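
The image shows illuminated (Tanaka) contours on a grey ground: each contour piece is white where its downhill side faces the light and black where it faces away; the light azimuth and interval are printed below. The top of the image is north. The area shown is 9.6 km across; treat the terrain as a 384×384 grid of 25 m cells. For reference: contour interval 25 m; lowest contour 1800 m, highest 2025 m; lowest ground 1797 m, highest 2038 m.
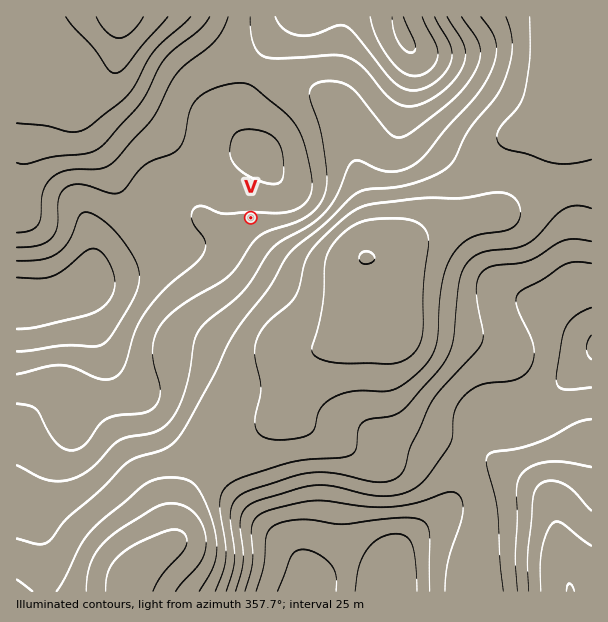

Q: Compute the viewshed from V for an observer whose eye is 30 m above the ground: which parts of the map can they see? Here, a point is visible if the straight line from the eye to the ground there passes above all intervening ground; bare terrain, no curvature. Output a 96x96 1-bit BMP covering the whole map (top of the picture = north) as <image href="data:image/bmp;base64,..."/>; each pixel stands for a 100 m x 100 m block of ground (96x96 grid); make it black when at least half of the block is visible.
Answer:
<image width="96" height="96" href="data:image/bmp;base64,Qk2+BAAAAAAAAD4AAAAoAAAAYAAAAGAAAAABAAEAAAAAAIAEAAATCwAAEwsAAAIAAAAAAAAA////AAAAAAD4AAAAAAAAAAAAAAD4AAAAAAAAAAAAAAD8AAAAAAAAAAAAAAD8AAAAAAAAAAAAAAD4AAAAAAAAAAAAAAD4AfAAAAAAAAAAAAD4A/wAAAAAAAAAAADwD/4AAAAAAAAAAADwD/+AAAAAAAAAAADwH//8AAAAAAAAAAD4P//8AAAAAAAAAAD4f//8AAAAAAAAAAD////8AAAAAAAAAAD////8AAAAAAAAAAD////4AAAAAAAAAAD////4AAAAAAAAAAD////wAAAAAAAAAAD////wAAAAAAAAAAD////wAAAAAAAAAAD////gAAAAAAAAAAD////gAAAAAAAAAAD////gAAAAAAAAAAD/x//AAAAAAAAAAAD/g/8AAAAAAAAAAAD/gfgAAAAAAAAAAAD/gAAAAAAAAAAAAAD/gAAAAAAAAAAAAAD/wAAAAAAAAAAAAAD/wAAAAAAAAAAAAAD/8AAAAAAAAAAAAAD/8AAAAAAAAAAAAAD/+AAAAAAAAAAAAAD/+AAAAAAAAAAAAAD/+AAAAAAAAAAAAAD/+AAAAAAAAAAAAAD/+AAAAAAAAAAAAAD/+AAAAAAAAAAAAAD/+AAAAAAAAAAAAAD/+AAAAAAAAAAAAAD/+AAAAAAAAAAAAAD/+AAAAAAAAAAAAAD/+AAAIAAAAAAAAAD/+AAAfAAAAAAAAAD/+AAB/+AAAAAAAAD/+AD///gAAAAAAAD/8AH///wAAAAAAAD/wAP///4AAAAAAAD/gAP///wAAAAAAAD/AAP///wAAAAAAAD/AAH///wAAAAAAAD/AAH///wAAAAAAAD/AAH///wAAAAAAAA/AAH///wAAAAAAAA/gAH////gAAAAAAA/gAP////wAAAAAAA/wAP////4AAAAAAA/wAf////8AAAAAAB/wA/////+AAAAAAB/4A/////+AAAAAAD/4B//////AAAAAAD/4B//////gAAAAAD/4D//////gAAAAAD/4H//////gAAAAAD/4H//////wAAAAAD/4P//////wAAAAAD/4f//////gAAAAAD/4///////gAAAAAD/////////gAAAAAD/////////gAAAAAD/////////gAAAAAD/////////AAAAAAB/////////AAAAAAA/////////AAAAAAA/////////AAAAAAAf///////+AAAAAAAB///////+AAAAAAAA///////+AAADgACAP//////+AAADwACAH//////8AAADwACAD//////8AAAD8ACAB//////8AAAB/4AAA//////4AAAA/4AAA//////wAAAA/wAAAf/////gAAAAfwAAAf////+AAAAAfwAAAP////wAAAAAfwAAAP////AAAAAAfwAAAP///8AAAAAAf4AAAP///4AAAAAAP4AAAP///wAAAAAAP4AAAP///wAAAAAAP4AAAP///wAAAAAAf4AAAP///wAAAAAAf4AAAP///wAAAAAA/4AAAH///wAAAAAB/4AAAD///wAAAAAD/4A="/>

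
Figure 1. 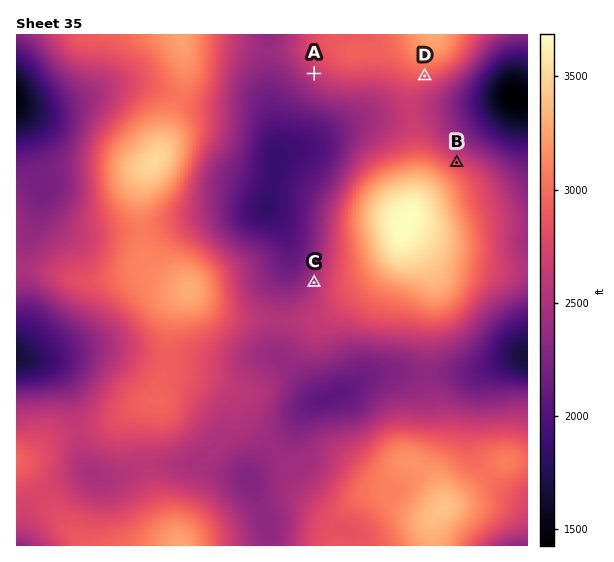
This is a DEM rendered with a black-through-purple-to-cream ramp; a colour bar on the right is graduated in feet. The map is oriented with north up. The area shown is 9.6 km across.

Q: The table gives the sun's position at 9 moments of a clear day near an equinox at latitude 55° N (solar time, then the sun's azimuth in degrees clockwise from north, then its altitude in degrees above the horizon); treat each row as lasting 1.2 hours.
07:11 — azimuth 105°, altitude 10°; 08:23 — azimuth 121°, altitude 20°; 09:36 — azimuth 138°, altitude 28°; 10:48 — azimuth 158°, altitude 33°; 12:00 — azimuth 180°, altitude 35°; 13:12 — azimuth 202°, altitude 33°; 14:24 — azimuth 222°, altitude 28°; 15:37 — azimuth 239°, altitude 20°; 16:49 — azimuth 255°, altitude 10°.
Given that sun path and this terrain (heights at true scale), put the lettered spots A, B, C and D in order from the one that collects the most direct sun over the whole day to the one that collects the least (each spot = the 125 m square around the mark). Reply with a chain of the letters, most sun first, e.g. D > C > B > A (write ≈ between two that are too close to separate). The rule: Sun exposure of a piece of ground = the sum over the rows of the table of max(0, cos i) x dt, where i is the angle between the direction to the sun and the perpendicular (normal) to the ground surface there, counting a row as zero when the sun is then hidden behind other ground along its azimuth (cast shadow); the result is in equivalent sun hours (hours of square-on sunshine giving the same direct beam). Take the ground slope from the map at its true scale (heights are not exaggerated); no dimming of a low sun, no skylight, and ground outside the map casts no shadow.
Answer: D > A > C > B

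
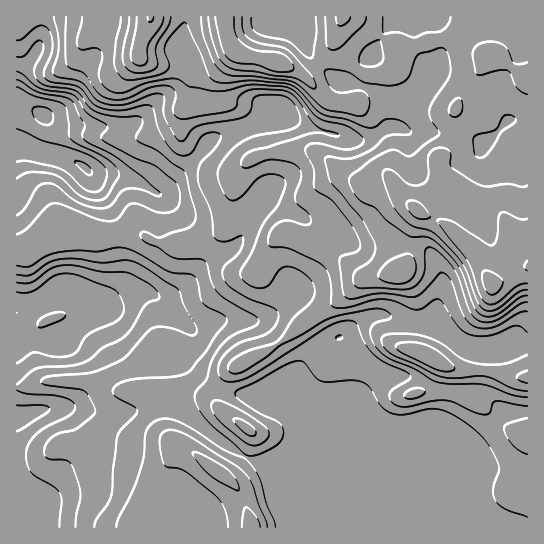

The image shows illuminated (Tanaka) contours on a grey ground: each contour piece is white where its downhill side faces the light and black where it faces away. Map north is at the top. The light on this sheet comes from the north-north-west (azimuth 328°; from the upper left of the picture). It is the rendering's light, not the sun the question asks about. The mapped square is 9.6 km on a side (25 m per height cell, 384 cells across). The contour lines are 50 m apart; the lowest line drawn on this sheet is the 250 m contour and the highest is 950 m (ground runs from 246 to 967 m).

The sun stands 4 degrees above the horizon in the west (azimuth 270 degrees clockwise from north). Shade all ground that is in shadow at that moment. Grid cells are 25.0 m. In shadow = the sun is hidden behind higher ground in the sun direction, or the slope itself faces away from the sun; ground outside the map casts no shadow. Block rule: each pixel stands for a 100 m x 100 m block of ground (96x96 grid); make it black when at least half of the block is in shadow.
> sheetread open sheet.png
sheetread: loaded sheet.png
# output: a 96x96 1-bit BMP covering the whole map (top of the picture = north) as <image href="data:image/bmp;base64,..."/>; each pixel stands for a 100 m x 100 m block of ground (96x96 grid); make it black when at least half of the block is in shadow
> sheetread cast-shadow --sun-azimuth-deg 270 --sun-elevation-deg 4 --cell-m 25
<image width="96" height="96" href="data:image/bmp;base64,Qk2+BAAAAAAAAD4AAAAoAAAAYAAAAGAAAAABAAEAAAAAAIAEAAATCwAAEwsAAAIAAAAAAAAA////AAAAAAAAAAAAAA///+AAAAAAAAAAAA///+AAAAAAAAAAAA///4AAAAAAAAAAAA///wAAAAAAAAAAAB///gAAAAAAAAAAAB///AAAAAAAAAAAAB///AAAAAAAAAAAAD///AAAAAAAAAAAAH//+AAAAAAAAAAAAP//+AAAAAAAAAAAAf//+AAAAAAAAAAAA///4AAAAAAAAAAAD///wAAAAAAAAAAAH//+AAAAAAAAAAAAP//8AAAAAAAAAAAAf8f/wAAAAAAAAAAA/4f//AAAAAAAAAAB/g///wAAAAAAAAAD+A///4AAAAAAAAAH4B///wAAAAAAAAADgD//+AAAAAAAAAAAAH//wAA4AAAAAAAAAP/8AAA+AAAAAAAAAf/gAAA/AAAAAAAAA/+AAAAfwAAAAAAAAf4AAAAPwAAAAAAAAP8AAAAAAAAAAAAAAH/wAAAAAAAAAAAAAD/+AAAAAAAAAAAAAD//AAAAPgAAAAAAAB//gAAA/8AAAAAAAAf/wAAB//gAAAAAAAP/4AAH//gAAAAAAAD/+AAP//gAAAAAAAA//gAP/4AAAAAAAAAP/wAPwAAAAAAAAAAH/wAAAHgAAAAAAAAD/wAAAH8AAAAAAAAB/wAAAH8AAAAAAAAAfwAAAH8AAAAAAAAAB8AAAH8AAAAAAAAAA/gOAH8AAAAAAAAAAfwfAH8AAAAAAAAAAPgfgD8fAAAAAAAAAAA/wD8/4AAAAAHgAAB/4D8/+AAAAAPwAAD/4D8//AAAAAPwAAB/4CA//AAAAAPwAAB/4AAf/AAAAAHgAAB/wAAf+AAAAAHAAAA/gAAPwAAAAAAAAAA/AAAAAAAAAAAAAAA+AAAAAAAAAAAAAAAYAAAAAAAAAAAAAAAAAAAAAAAAAAAAAAAAAAAAAAAAAGAAAAAAAAAADgAAAHAAAAAAAAAAHwAAAHgAAAAAAAAAP4DgAHgAAAAPAAAAf4HwAHwAAAAfgAQA/8HgAD4AAAAfAAAA/8GAAD8AAAAMAAAB/8AAAD+AAAAAAAAB/8AAAB+AAADgAAAB/4AAAB+AAAHgDgAD/wAAAB8AAAHgHgAD/gAAAA8AAAPAPgAJ8AAAAAAAAAGA/wAAAAAAAAAAAAAA/4AAAAAA4AAAGAAA/4AAAAAA+AAAPAAAPwAAAAAB/AAAeAAADgAAAAAB/gAAAAAAAAAAAAAB/gAAAAAAAAAAAAAA/gAAABgAAAAAAAAAQB4AADwACGAwAAAAAP/gAH8AHkAAAA8AAP/wAP+AHwAAAA/AAH/wAP+AH4AAAA/wAP/gAP4AD4AAAA/4AP/AfAAABwAAAAf8AP4A/wAAAAAAAAP8AHAB/wAAAAAAAAH+AAAD/wBwAAAAAAD/4AAf/4B4AAAAAAD/8AA///hwAAAAAAD/8AA///wAAAAAAAH/8AB///AAAABwAAH/8D9/j+AAAAB4AAD/4H//j/gAAAB8AAD/4P//h/wAAAB8AAD/4P//h/8AAAB8AAB/4P//h//gAAB8AAB/8f//g//4AAA4AAB/8f//g//8AAA="/>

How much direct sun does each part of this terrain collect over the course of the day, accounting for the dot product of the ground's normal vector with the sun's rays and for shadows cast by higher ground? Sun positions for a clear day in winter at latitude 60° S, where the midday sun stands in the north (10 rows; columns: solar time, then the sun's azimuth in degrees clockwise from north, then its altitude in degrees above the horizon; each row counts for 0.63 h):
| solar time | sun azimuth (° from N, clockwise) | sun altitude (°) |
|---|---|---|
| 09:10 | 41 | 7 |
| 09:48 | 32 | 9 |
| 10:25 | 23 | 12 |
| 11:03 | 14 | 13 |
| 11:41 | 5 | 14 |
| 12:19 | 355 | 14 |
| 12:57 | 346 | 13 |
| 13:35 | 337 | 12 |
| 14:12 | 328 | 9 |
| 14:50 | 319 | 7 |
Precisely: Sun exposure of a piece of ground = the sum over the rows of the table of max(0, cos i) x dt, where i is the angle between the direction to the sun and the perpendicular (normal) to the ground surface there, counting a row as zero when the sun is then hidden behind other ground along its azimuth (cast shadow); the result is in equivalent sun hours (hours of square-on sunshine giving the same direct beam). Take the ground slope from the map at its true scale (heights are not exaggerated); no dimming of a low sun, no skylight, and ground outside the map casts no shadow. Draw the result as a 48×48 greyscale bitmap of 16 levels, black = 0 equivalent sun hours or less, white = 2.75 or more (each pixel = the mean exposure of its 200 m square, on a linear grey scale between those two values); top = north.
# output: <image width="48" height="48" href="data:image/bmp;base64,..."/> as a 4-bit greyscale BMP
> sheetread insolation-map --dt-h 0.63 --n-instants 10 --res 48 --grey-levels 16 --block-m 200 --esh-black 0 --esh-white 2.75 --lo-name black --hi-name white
<image width="48" height="48" href="data:image/bmp;base64,Qk32BAAAAAAAAHYAAAAoAAAAMAAAADAAAAABAAQAAAAAAIAEAAATCwAAEwsAABAAAAAAAAAAAAAAABEREQAiIiIAMzMzAERERABVVVUAZmZmAHd3dwCIiIgAmZmZAKqqqgC7u7sAzMzMAN3d3QDu7u4A////AHd3d3eId3Znd2ZnmYd3d3d3d3d2ZmZlVXd3d4mZmHZndmVoupd3d3d3d3dmZmVURGZmd4iImHZmZlRXmXd3dmZ3d3d2ZmZVVVREVmd3iHZmVDJYmHd3ZmZmd3d3d3d3d1MjRWZniHZlQiSLqHZmZmZmZ3d3d3d3d1Q0VmZneHZUM2vcl2ZmZ2ZmZnd3d3d2ZWZVVmZ3d3ZTSO/HM0Vmd3ZmZnd3dmZlQ4iGZmZ3d2ZWruhBASVmd2ZmZmd3ZmVUM6q6h3d3d3ic7HIRJFVmZmZmZmZmVVREVqvdypiJiavexiEnzKdmZmZlVCI0QzNGmmeby6mIiazKYzW//Kh2ZmZVMQAAERJFZxESNVVERWd2RXztqHdmZmVUIQAAATRCACAAAUVVVmZmeJhTRWZlVEREZ2QgABIQAIZDRGeZmZmZqnIAEkVVQzM1Z2QQAAAAEbze7bqqqZiJmXMQABNEVDNEMQAAAjNXmave/tu6l2VmiZqWIAE0ZmZSAAAUirq7upmaqqqqqYiJqrzcpiATVnZBETasp1QzRndmd5qrqqqqmaze7YMAEjM0e+/qdCAAE4ZUVoqqqZqpdorMzLgxAAAnrLl2QhAAAYh2VniZmZqXVFZmZoqWEAABESIzMxAAAFeIh2ZmeJl1RDIhEkiqcwAAAAEjNDEAABE1ZlREV3ZVZTIREkZ4hzAAAAAiNEIQAAAAEiIzNEIkZUMiE1VWZmMQAAASNERUEAAAAAABIhERNVVURFREVWd1QyIiI0aZUhAAAAAAAQERFHmpdUMyNGq6q6ZCEjipdlQQAAARABNDM1eqlTISNYqpmqcgAVmYeIdTIjRDIkZ3ZURYljNGiYdmZmMAFImHeKmHZmd2ZoiJmGRHmXeJh2VERCABSJh3iLqYiJmZiJqqh2VWm7qXZUQ0UxAUiHd3iqqZrN3Kmau5ZVVVi7llVTIkQiR6qHd4momazv/aqqqXVFVEWJdTMzI1RHqqmHiJmYiau7y7unVVVFVDNHl1MiRVRruXeJqqmIm7qHZ5hkMkVWVTIjaHVFd1WKqGeKqqmLzdpjEjMiIjZ3dkIRNFVoqXmql2eamIh7uoUgAAESIRSJmXUyI0Wc3cupl2Z4iHZXUhAAAAEiIhJXmrqHd4zu3dy6vMqHeIiCIiIjMyIzIzISR5mZmahBE2rLq7l2VoiTRDIzMQABIiEAAREAAREAACZ2VUM0RXiEMgAAAAAAEhEAAAAAAAAAAURERVRFZmZkEAAAAAAAFFRDIAAAAAAjRVRVZ4h3d1RBAAAAEAAAAkMhAAAAAASruWVFaJmGZlQwAAABMyAAACMgAAAAADiYdlQ0Z4mWREVBRTETZkEAATVDAAAAA6lUVndlZneHVEaCaqY0d1MTZlVDEAE1jLY0Z3d2ZWZmZVeTR5dDRnd3d1RDNYvv/IUzRWZnZVZnd3eCNGdlVoh0NEREWt//2XdDNFeId2Z5mphyEUaHd4lzIjVVaKu6l3dTIkeId3eImIdlQ1Z3d3d1RVZmZ3d3d2ZlRFd3d3d3ZmZg=="/>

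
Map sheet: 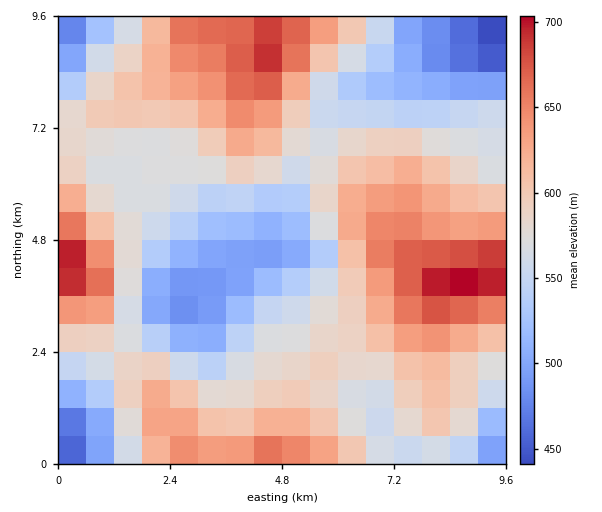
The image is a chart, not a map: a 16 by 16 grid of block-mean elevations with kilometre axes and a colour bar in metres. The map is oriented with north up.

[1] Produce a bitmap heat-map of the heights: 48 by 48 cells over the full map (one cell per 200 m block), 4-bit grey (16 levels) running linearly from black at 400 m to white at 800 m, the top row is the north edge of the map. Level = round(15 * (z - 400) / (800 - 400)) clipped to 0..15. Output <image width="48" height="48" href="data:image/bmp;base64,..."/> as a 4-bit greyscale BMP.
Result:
<image width="48" height="48" href="data:image/bmp;base64,Qk32BAAAAAAAAHYAAAAoAAAAMAAAADAAAAABAAQAAAAAAIAEAAATCwAAEwsAABAAAAAAAAAAAAAAABEREQAiIiIAMzMzAERERABVVVUAZmZmAHd3dwCIiIgAmZmZAKqqqgC7u7sAzMzMAN3d3QDu7u4A////ACIjRFZ3iZmZmZmqqqqZmYh3ZlVWVVVUQyIjRFZ4iZmZmZmaqqmZmIh3ZmZmZmZUQyIjRFZ4iZmZiIiZmZmZiId2ZmZ3d3ZUQyIjRFZ4mZmYiIiJmZmIiHdmZmd3d3ZlQyIzRWeImZmIh3iIiIiIh3ZmZmd4iHdlRDMzRWeImZiId3d4iIiId3ZmZmd4iId2VDNEVWeImYiHd3d3iIh3d2ZmZneIiId2ZURFVmeImYh3d3d3d3d3d2ZmZneIiId3ZVVVZneIiId2Znd3d3d3d3ZmZ3eIiHd3ZlVVZneIiHdmZmd3d3d3d3dmZ3iIiHd2ZmZmZnd3d3ZVVmZnd3d3d3d3d3iIiId3ZmZmZ3d3dmVUVWZnd3d3d3d3d4iIiIh3d3d3d3dmZlRERVZmd3d3d3d3eIiZmYiHd3d3d3ZmVURERFVmZ2Znd3d3iJmZmZiIiIiIh3ZlVEQzRFVmZmZmd3d4iZmaqZmYiIiZiHZVRDMzREVWZmZmd3d4iZmqqqmZmZmZmHZUQzMzNERVZmZmd3d4iZqqqqqqmZqqqYZUMzMzNERVVmZmd3eImZqru7uqqqu7qYZUQzMzM0RFVVZmZ3eImaqru7u7u7u7qYZUQzMzMzRERVVWZneImaq7vMy7u7u7qYdlREQzMzM0REVVVneJmqq7u8y7u8y7qXdlVEREMzMzREREVniJmqq7u7u7u7u6mHdmVUREREQzM0REVniZqqqqqqq7u7uqmHdmVVRERERERERFVniZqqqqqqqqqrqph3dmZVVURERERERVZ4iZqqqpmZmZmqqYh3dmZlVVVERERERWZ4mZmZmZmZmZmamYd3dmZmZVVVVVREVWeImZmZmZmYiIiJmId2ZmZmZVVVVVVEVmeImZmZmZmIiIiJiHdmZmZmZlVVVVVVVmeIiZmZmZiIiIiIiHdmZmZmZmZmZmZVVmd4iJmZmZiIh3d4h3ZmZmd2ZmZmd3ZmZmd4iIiJmYiId3d3d2ZmZmZ3ZmZ3d3dmZmd3iIiIiIh3d2Znd2ZmZmZmZnd3iId3ZmZ3eIiIiId3dmZnd2ZmZmZmZ3d4iIh3dmZ3d3eIiHd3ZmZnd3dmZmZmZ3eImYiHdmZnd3d3d3ZmZmZnd3d3d3d3d3iJmZiHdmZmd3d3d2ZmZmZnd3d3d3d3d4iJmZmId2ZmZmZmZmZmZmZ3d3iIiIh4iIiZmZmId2ZmZmZVVVVmZmZmZ3iIiIiIiImZqqmYh2ZVVVVVVVVVVVVVZneIiIiIiZmZqqqZh2ZVVVVEREREREREVmd4iIiJmZmaqqqph3ZVVVREREREQ0RERWd3iIiZmZmaq7uqmHZlVVVEREQzMzMzRWZ3eIiZmZmaq7u6mYdmZVVURDMzMiIjRVZ3d4iZmqqqq7u6qYh3ZlVURDMzIiIjNFZnd4iZqqqqq7u7qZiHdmVUQzMzIiETNFVmZ3iZqqqqqru7qpmId2ZUQzMzIiESM0VWZ3iZqqqqqru6qpmIh3ZUQzMzIiESM0RVZ3iZqqqqqru6qpmYh3ZUQzMzIiIQ=="/>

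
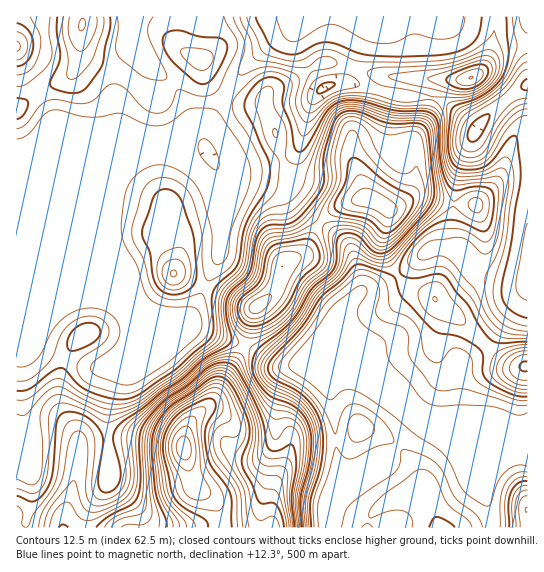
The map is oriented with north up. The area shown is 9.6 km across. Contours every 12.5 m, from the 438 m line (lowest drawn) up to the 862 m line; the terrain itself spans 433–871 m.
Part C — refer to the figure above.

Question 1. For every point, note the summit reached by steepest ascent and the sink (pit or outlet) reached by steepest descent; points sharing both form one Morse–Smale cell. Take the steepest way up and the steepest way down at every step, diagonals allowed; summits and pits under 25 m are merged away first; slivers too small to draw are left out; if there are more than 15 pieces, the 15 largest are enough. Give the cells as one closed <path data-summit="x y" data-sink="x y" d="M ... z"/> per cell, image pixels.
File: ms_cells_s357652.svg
<path data-summit="183 447" data-sink="477 129" d="M22 176l-6 1 0 350 205 1 0-10-6-16-16-11-7-10-8-30 0-13 7-16 25-27 8-17 16-23 4-9-54-19-13 1-15 7-12-6-17-16-18-27-7-13-13-13-21-9-21-4-14-10-2-7 11-31-11-14z"/><path data-summit="183 447" data-sink="481 458" d="M245 345l-32 54-22 23-6 11-1 18 8 30 7 10 16 11 5 11 2 15 105 0 1-25 5-12 6-6 18-5 29-21 21-22 13-19-39-31-30-31-10-7-11-1-19 15-33 2z"/><path data-summit="174 274" data-sink="477 129" d="M63 139l-8 0-8 8-19 31 17 16 3 5-11 31 2 7 14 10 21 4 21 9 13 13 7 13 18 27 21 19 8 3 20-10 10-11 28-60 3-64-4-17-11-22-5-4-9-3-32 0-57 9z"/><path data-summit="371 199" data-sink="477 129" d="M353 83l-20 1-14 7-8 12-11 43-11 11-15 6-33 6-18 2-6-4-1 2 4 6 6 4 29 2 31 11 35 31 13-14 21-9 15-1 12 5 6 6 0 11-4 10-1 14 4 13 11 18 24-21 11-7 24 1-5-12 0-23 4-31 9-30 12-24-26-22-12-7-9-3-37-2z"/><path data-summit="525 366" data-sink="481 458" d="M398 276l-16 9-20 6-14 12-8 12-5 26-4 6 10 2 10 7 30 31 41 33 32 11 12 6 10 10 5 10 17-4 29-1 1-85-15-2-8-4-48-45-14-8-9-11-27-10z"/><path data-summit="82 25" data-sink="477 129" d="M130 16l-89 1 4 20 0 20-4 8-11 11-14 5 1 95 10 3 16-26 12-14 14 1 24 11 12 2 57-9 32 0 11 3-28-57-29-27-15-18z"/><path data-summit="441 527" data-sink="481 458" d="M421 419l-35 40-29 21-18 5-6 6-5 12-1 10 2 15 163-1-3-18-9-28 0-26-4-8-14-12z"/><path data-summit="258 306" data-sink="477 129" d="M222 176l-2 1 3 13-3 64-28 60-10 11-5 2 18 1 50 17 10-36 20-19 8-24 21-13 16-31-39-33-26-8-29-2z"/><path data-summit="183 447" data-sink="477 129" d="M527 85l-25 18-25 24-17 40-8 47 1 28 16 21 6 6 11 6 29 6 13 0z"/><path data-summit="258 306" data-sink="481 458" d="M321 223l-17 30-21 13-8 24-20 19-3 5-7 32 33 19 33-2 19-15 5-7 6-28 20-23-1-15-11-28-8-10z"/><path data-summit="525 366" data-sink="477 129" d="M450 248l-17 0-6 3-28 24 1 4 7 8 27 10 9 11 14 8 48 45 13 6 9 0 1-85-22-2-20-5-11-6-16-18z"/><path data-summit="183 447" data-sink="477 129" d="M335 63l-16 1-28 17-20 8-6 6-2 8-22 0-16-7-17 27-4 11 0 11 11 20 8 6 18-2 33-6 19-8 7-9 8-35 7-14 4-6 10-6 16-2 6-9 0-7z"/><path data-summit="471 78" data-sink="298 17" d="M449 16l-70 0 0 10-14 7-13 34 22 8 19 2 70 3 12-4 9-9 5-10 6-30-28-3-13-4z"/><path data-summit="183 447" data-sink="298 17" d="M378 16l-79 0-3 9-9 8-20 14-26 24-16 24 16 8 22 0 2-8 6-6 20-8 28-17 16-1 18 4 12-34 14-7z"/><path data-summit="471 78" data-sink="477 129" d="M527 21l-8 6-24 1-8 35-12 13-5 3-31 1-46-3-19-2-21-7-8 14 14 2 40 12 31 1 9 3 12 7 26 21 25-25 26-18z"/>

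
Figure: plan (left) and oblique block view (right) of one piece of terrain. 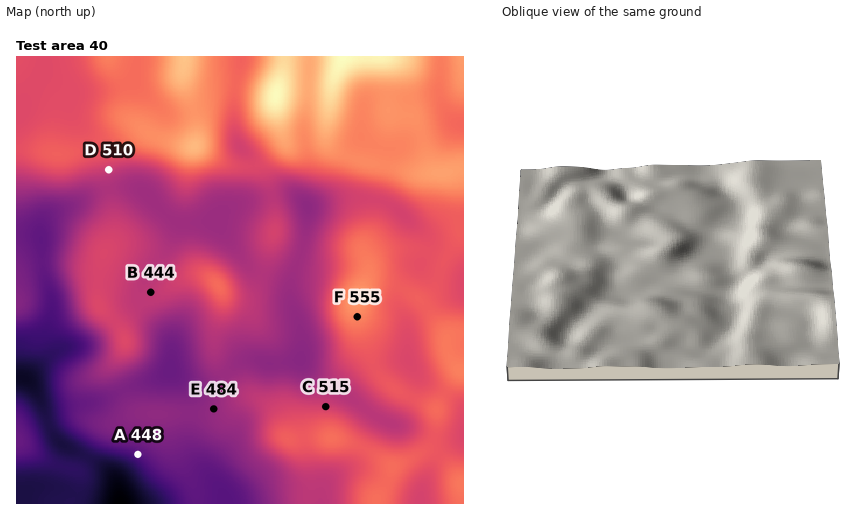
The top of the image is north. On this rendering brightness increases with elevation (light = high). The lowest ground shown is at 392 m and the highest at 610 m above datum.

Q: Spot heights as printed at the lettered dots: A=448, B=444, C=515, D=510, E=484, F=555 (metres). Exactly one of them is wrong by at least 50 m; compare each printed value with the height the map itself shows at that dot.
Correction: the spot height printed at B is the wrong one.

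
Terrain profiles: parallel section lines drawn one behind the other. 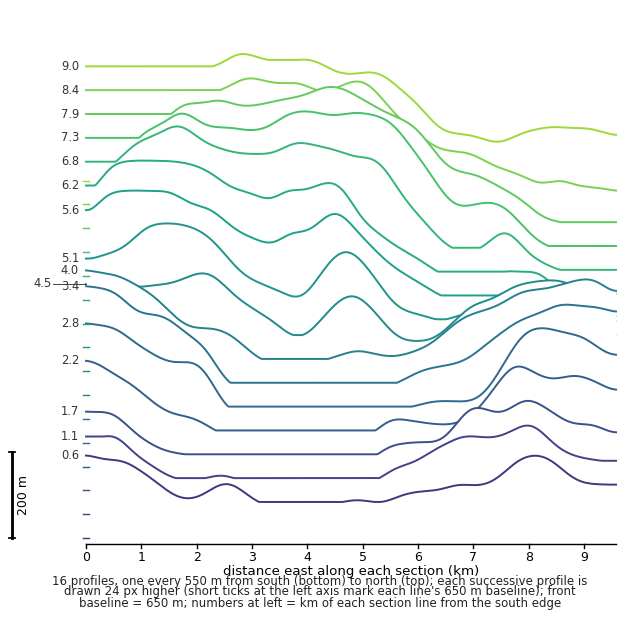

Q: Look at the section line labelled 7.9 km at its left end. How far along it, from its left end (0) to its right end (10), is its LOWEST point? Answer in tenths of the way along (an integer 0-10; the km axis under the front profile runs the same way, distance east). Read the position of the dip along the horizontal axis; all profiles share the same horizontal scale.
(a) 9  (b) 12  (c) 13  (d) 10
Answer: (d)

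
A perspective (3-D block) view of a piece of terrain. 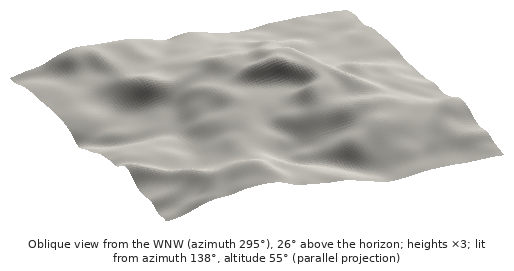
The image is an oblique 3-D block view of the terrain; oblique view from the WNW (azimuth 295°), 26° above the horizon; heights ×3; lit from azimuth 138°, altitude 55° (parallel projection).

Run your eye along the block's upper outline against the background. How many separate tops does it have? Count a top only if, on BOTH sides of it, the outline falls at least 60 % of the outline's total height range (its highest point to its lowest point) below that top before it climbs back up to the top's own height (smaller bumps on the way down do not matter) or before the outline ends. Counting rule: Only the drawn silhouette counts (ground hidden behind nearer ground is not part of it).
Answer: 0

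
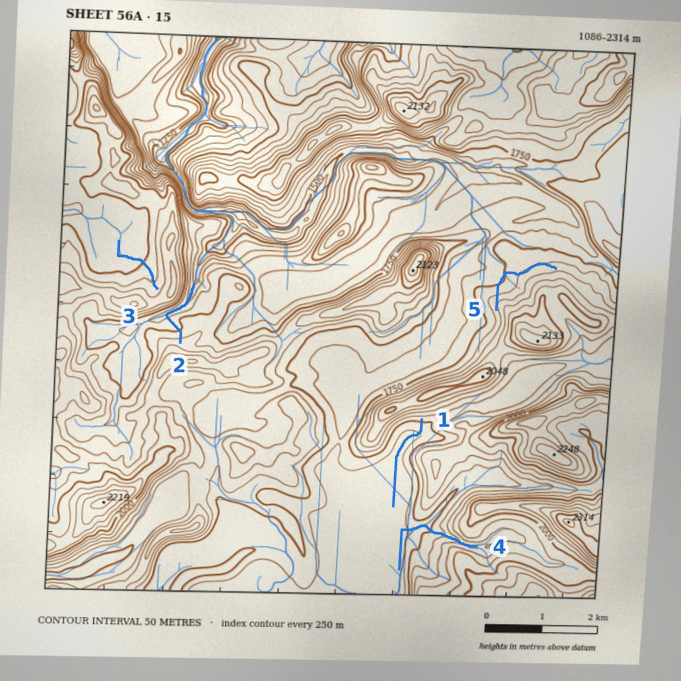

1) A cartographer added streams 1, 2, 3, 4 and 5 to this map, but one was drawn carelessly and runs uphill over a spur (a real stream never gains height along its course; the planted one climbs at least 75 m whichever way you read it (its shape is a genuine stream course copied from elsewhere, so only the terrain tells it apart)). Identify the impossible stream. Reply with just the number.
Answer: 5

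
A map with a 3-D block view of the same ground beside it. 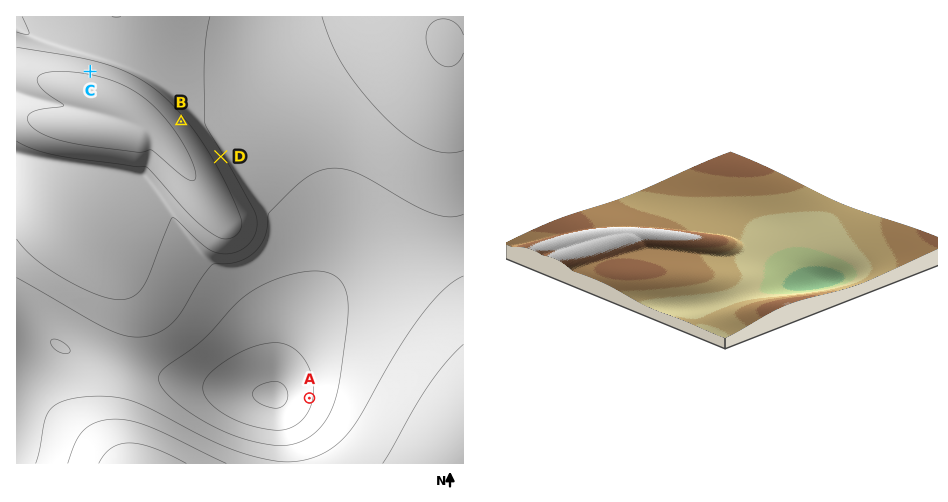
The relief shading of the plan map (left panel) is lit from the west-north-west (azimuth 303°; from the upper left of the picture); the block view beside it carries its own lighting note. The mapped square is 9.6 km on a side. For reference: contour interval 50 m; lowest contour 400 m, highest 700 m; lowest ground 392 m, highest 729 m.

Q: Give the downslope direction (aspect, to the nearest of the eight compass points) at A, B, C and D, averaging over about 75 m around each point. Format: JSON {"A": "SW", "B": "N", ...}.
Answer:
{"A": "W", "B": "NE", "C": "N", "D": "NE"}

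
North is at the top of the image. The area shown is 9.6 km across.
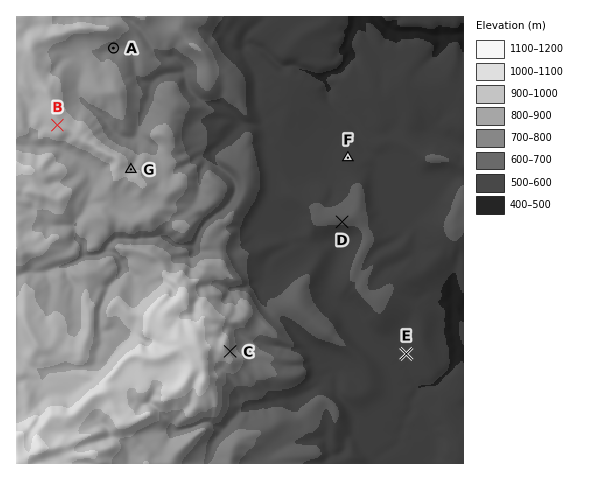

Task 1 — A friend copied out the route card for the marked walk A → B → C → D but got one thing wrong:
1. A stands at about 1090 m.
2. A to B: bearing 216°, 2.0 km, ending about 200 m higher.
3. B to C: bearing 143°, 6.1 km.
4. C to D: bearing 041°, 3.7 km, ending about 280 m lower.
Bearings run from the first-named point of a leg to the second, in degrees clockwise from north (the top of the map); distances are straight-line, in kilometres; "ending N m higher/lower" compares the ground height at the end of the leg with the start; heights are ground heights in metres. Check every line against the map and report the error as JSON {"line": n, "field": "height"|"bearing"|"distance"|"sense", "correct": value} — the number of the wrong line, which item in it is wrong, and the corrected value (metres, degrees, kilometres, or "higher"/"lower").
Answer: {"line": 1, "field": "height", "correct": 770}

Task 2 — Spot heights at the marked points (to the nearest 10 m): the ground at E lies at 520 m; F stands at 560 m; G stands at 890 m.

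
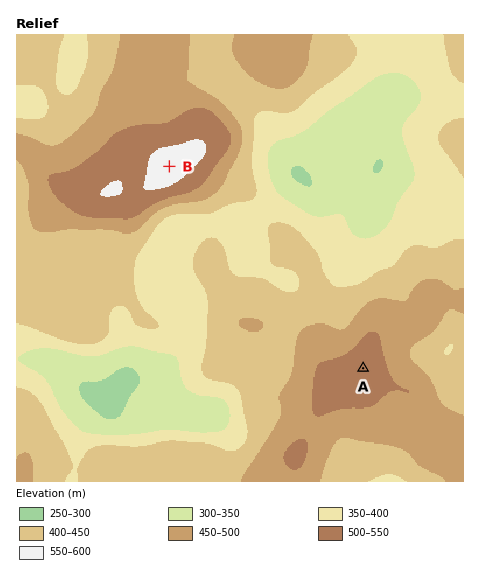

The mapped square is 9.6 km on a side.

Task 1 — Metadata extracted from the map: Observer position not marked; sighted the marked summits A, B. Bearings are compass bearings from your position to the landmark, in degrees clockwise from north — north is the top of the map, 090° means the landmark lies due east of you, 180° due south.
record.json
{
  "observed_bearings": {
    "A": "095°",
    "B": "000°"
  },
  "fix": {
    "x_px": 169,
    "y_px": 351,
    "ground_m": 350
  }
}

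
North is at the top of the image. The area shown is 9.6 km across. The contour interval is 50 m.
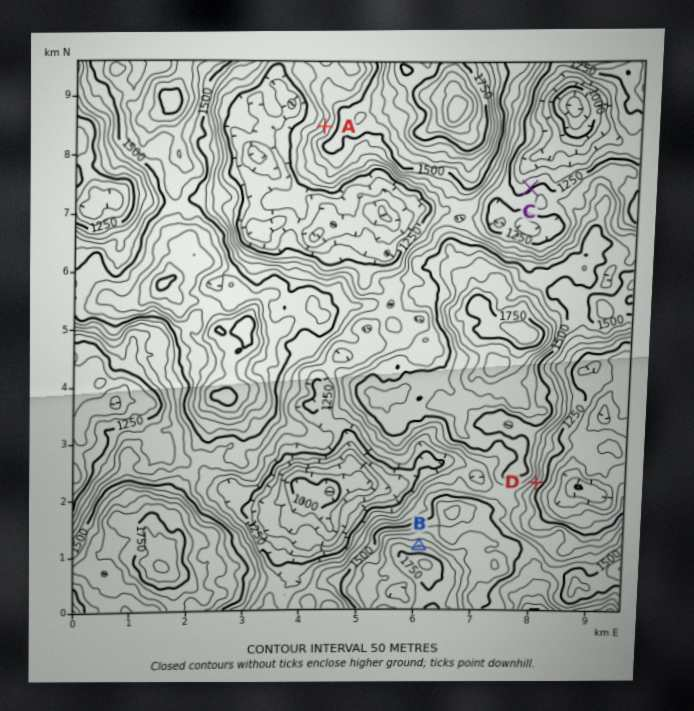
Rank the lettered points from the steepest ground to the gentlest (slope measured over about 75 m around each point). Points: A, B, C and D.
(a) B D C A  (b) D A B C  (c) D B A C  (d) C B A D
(b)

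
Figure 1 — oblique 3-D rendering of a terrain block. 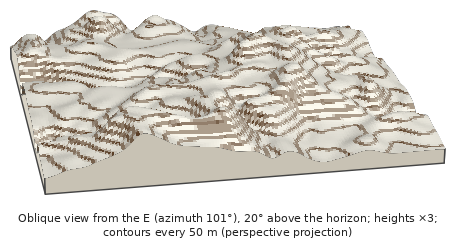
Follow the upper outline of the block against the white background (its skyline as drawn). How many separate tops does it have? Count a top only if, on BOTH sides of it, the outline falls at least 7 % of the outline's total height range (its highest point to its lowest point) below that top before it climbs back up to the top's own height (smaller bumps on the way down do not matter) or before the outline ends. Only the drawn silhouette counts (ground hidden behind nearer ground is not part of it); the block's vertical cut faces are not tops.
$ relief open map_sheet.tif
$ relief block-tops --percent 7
2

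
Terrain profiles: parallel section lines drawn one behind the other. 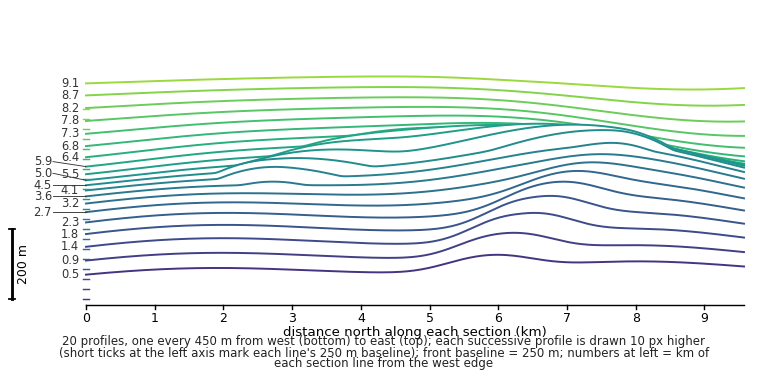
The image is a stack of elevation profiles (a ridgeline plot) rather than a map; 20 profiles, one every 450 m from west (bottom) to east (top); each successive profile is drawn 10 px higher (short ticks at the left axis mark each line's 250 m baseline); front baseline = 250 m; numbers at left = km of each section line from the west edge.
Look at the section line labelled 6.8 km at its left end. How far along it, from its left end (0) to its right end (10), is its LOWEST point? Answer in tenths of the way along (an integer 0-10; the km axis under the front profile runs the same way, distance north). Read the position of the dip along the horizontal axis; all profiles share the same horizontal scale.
10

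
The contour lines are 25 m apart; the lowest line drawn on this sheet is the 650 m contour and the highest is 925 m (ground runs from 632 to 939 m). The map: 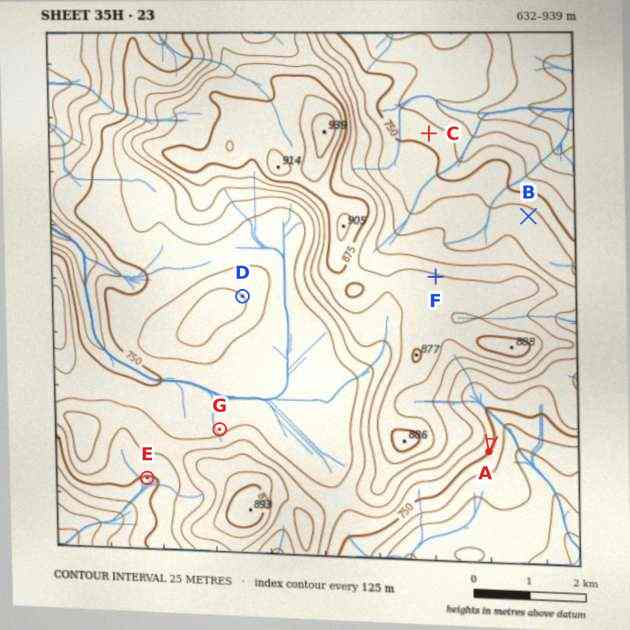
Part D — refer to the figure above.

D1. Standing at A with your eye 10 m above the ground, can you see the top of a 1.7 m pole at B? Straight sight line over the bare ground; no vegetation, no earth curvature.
no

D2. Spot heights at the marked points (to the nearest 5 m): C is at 740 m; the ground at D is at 800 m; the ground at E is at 750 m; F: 855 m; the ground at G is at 770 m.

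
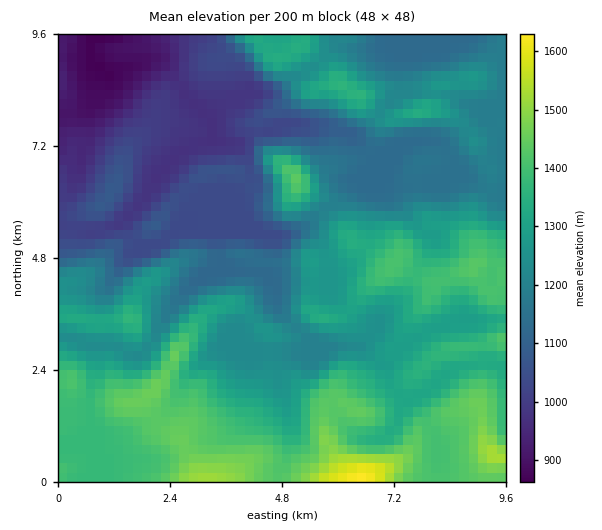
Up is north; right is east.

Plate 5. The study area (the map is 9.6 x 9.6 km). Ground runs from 850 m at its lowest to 1640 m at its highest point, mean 1230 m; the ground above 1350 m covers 24.7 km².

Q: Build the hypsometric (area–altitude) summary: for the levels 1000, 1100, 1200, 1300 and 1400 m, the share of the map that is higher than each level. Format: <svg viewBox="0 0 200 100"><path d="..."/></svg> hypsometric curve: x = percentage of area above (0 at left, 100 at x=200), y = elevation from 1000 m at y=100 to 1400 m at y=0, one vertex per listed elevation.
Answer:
<svg viewBox="0 0 200 100"><path d="M177 100l-25-25-34-25-42-25-45-25"/></svg>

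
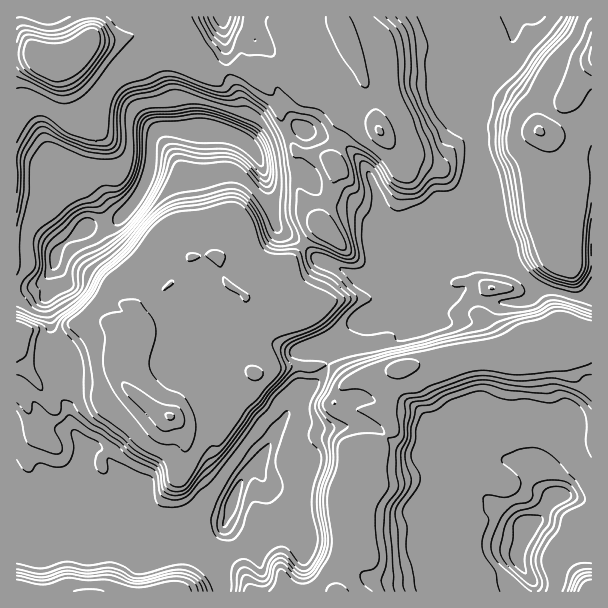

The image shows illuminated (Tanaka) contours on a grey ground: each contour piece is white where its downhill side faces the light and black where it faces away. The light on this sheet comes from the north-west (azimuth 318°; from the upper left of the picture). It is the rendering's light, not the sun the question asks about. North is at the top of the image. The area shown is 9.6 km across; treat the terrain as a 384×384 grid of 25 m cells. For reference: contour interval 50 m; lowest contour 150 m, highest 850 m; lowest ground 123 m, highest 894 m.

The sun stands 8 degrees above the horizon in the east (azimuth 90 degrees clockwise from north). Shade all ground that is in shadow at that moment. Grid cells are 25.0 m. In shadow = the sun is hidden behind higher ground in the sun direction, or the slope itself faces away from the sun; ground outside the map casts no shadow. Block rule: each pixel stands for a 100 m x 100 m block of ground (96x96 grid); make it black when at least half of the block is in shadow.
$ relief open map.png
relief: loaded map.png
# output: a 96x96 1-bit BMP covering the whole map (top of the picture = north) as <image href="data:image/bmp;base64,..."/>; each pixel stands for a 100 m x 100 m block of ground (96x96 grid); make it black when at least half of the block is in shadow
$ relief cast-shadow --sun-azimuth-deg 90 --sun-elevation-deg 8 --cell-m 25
<image width="96" height="96" href="data:image/bmp;base64,Qk2+BAAAAAAAAD4AAAAoAAAAYAAAAGAAAAABAAEAAAAAAIAEAAATCwAAEwsAAAIAAAAAAAAA////AAAAAAAAAAAB/vAAAAAH//4GAA8B//DAAAAD//4fAB/B//PgAAAA//4fDA/D//PwAAAAP/4CAAAD//fwAAAAfwAAAAAAP//4AAAAfwAAAAAAH//4AAAA/4AAAAAAH//4AAAAf4AAAAAAP//8AAAAf8AAAAAAf//8AAAAf+AAAAAAf//4AAAAP+AAAAAAf//4AAAAP/AAAAAAf//4AAAAH/AAAAAAf//4AAAAD/AAAAAAf//4AAAAAfwAAA/Af//4AAAAAf4AAf/AP//4AAAAAf4AH//AP//4AAAAAP4AP//AH//8AAAAAHwAf//AH//8AAAAADgAf//AD//8AAAAADCAf//AD//+AAAAADCAf/+AB//+AAAAAAGAf/4AB//+AAAAAAeA//gAA//+AAAAAAfh//AAAf/+AAAAAAfh/+8AAP/+AAAAAAPD//8AAD/+DAAAAAPD//+AAD/8OAAAAAfP/v+AAH/4AAAAAAfd/PwAAH/4AAAAAB+Z//gAAD/wAAAAAD8z//AAAD/4AAAAAH8z/+AAAB/8AAABAD5j/8AAAA/8AAADgDAD/4AAAAf+AAABgAAH/wAAAAP/jgAAAAAH/wAAAAD//wAAAAAH/wAAAAB//wAAAAAH/wAAAAAP/4AAAAAH/wAAAAAAf/gAAAAH/wAAAAAAB/8AAAAP94AAAAAAAP/ngAAP5wAAAAAAAD//4AAfxwAAAAAAAA//8AA/wAAAAAAAAAH//wD/8AAAAAAAAAHx/8D/+AAAAAAAAADA/8D/+AAAAAAAAABwD4D//AAAAAAAAAB8AAD//gAAAAAAAAH+ADD//gAAAAAAAAB8D/D//wAAAAAAAAAJ//D//4AAAAAAAAB//8B//8AAAAACAAH//4A//+AAAAA+AAH//wA///AAAAD+AAP//wA///gAAAH8AAP//gAf//wAAD/wAAf//gAf//4AAD/gAAf//gAP//4AAH/AAA///AAH//8AAH/AAA///AAB///AAH+AAA///AAA///gAP+AAA///AAAH//3gP4ABg///AAAA///4f4ADgf//AAAAH+H4/4wHwf//AAAAD+AB/7wPwH/+AAAAB/AB//4fwB/+AAAAA/AD//4fgB/+AAAAA/gH//w/gB/+AAAAA/g///w/AB/+AAAAAfn//3x/AB/8AAD8Af///xh+AD/4AAf8Af///xj8AH/4AAf8Af///n/+AP//AA/gAf///v/8AP//AAfAAf///P/8AP//gAeAAf///P4cAf//AAEAAP///P4AAf/4AAAAAA//+AwAAf/8AAAAAAf/+YAAAf/+GAOAAAf/8YAAAf//PD+AAD/zwwAAAf//nD+AAD/DggAAAP//nj8AAB8BAAAAAP//jjwAAAwAAAAAAP//z3gAAAAAAAAAAP////gAAAAGAAAAAf////AAAAAOBgAAAf////AAAAAOHgAAAP////AgAAAefAAAAH////H4AAAefAAAAD///+f8AAAfeAAAAB///+f8AAA/mAAAAAf//8B8AAA/mAYAAAP//4="/>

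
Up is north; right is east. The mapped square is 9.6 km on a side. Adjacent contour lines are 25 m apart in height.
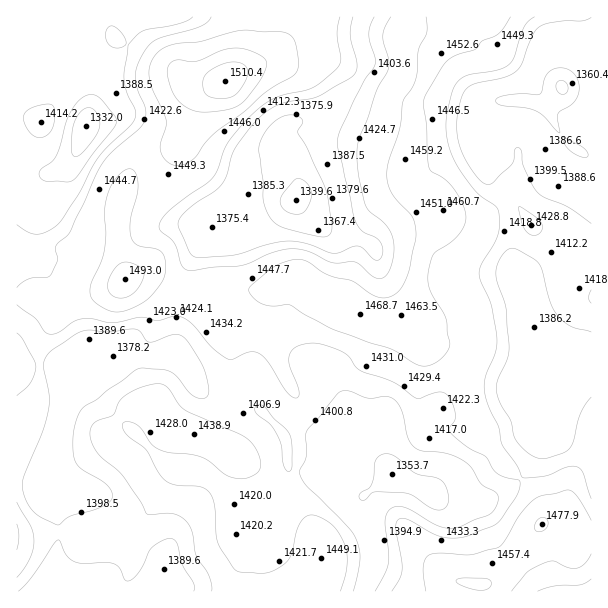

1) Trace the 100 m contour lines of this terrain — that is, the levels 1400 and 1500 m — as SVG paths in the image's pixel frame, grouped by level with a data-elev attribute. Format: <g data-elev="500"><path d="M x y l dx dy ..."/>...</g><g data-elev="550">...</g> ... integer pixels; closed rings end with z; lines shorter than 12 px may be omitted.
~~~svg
<g data-elev="1400"><path d="M18 591l13-13 26-38 3 1 5 13 7 7 9 2 24-1 9 2 5 3 5 12 4 2 4-2 6-6 14-25 9-7 9-3 4 2 3 4 5 20 12 20 0 7"/><path d="M353 591l7-33-1-9-3-10-4-8-11-12-34-33-8-13 7-17-1-19 2-6 31-38 7-2 23 7 18-2 7 3 8 9 7 29 6 10 8 4 25 3 15 6 9 7 11 17 13 8 3 5-2 9-5 8-30 12-8 2-7 0-9-3-32-17-9-2-6 3-3 4-2 8 4 31-1 12-4 11-9 16"/><path d="M56 524l-17-8-7-6-6-10-4-14 2-10 18-42 6-24 1-15-6-29 4-10 5-6 23-15 11-5 22 2 27-3 5 2 6 9 4 2 23-7 9 1 7 8 15 24 5 19-2 9-6 3-7-3-6-5-11-14-7-6-8-2-21-1-6 2-38 29-13 8-5 7-5 15-1 17 1 13 7 10 26 16 5 7 0 6-3 5-7 4-31 9-11 8z"/><path d="M288 472l-4-7-2-18-3-9-8-13-15-12-1-5 2-3 4 0 3 2 10 12 12 10 4 6 2 11 0 19-1 5z"/><path d="M591 397l-10 14-8 32-7 9-18 6-9 0-12-6-11-12-5-18-11-20-4-12 2-10 9-20 2-10-3-42-10-33 1-11 7-11 5-4 6 0 22 12 5 8 8 31 6 14 14 12 21 6"/><path d="M17 333l7 8 10 19 2 6-2 9-4 8-13 13"/><path d="M591 223l-22-16-24-9-8-6-13-24-2-16-3-4-3 0-1 2-1 9-2 5-18 18-6 3-6-3-11-13-9-16-4-13-1-14 2-20 6-16 8-6 31-7 12-6 6-8 11-28 6-8 11-4 16-2 16 0 9-4"/><path d="M35 137l6 1 4-2 7-7 3-16-1-6-3-2-6-1-10 3-7 3-4 4-1 5 3 7 4 7z"/><path d="M112 47l8 1 5-3 1-3-6-11-4-4-5-1-4 3-2 6 2 7z"/><path d="M193 17l-7 4-9 3-34 7-14 13-5 27 0 9 3 13 8 17 0 9-5 7-22 20-10 12-18 34-20 30-10 8-12 4-9-2-12-7"/><path d="M374 17l-4 9-1 9 6 24 0 6-10 15-11 21-14 30-3 13 18 75 7 12 13 6 5 5 3 9-2 7-3 2-4-1-11-11-4-2-6 1-12 5-8 1-25-9-18-3-21 3-36 11-33 3-8-2-13-28-1-4 1-5 13-13 23-15 6-6 6-9 7-26 20-27 11-10 11-7 12-4 29-5 31-18 7-5 2-5 0-6-7-28 3-18"/></g><g data-elev="1500"><path d="M213 98l15 0 9-5 10-16 1-6-2-5-7-4-11 0-11 4-10 7-4 7 0 9 3 6z"/></g>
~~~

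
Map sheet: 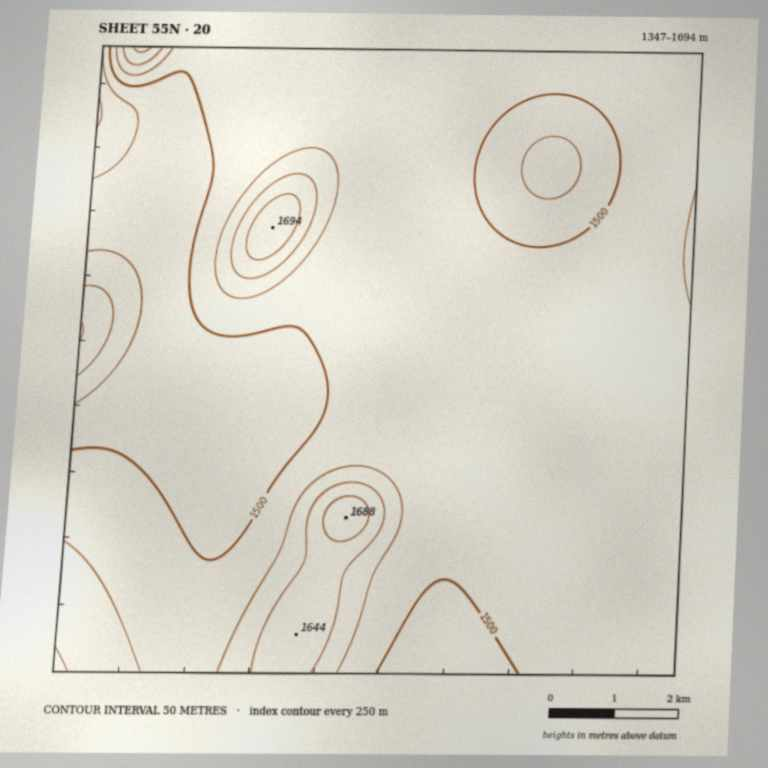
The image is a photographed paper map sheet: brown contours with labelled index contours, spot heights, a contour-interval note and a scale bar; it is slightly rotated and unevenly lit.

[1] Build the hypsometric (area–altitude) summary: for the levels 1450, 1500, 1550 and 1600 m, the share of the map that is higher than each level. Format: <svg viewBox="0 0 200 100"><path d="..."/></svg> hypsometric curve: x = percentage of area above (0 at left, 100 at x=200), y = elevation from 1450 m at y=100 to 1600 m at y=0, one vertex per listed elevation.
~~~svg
<svg viewBox="0 0 200 100"><path d="M193 100l-42-33-129-34-13-33"/></svg>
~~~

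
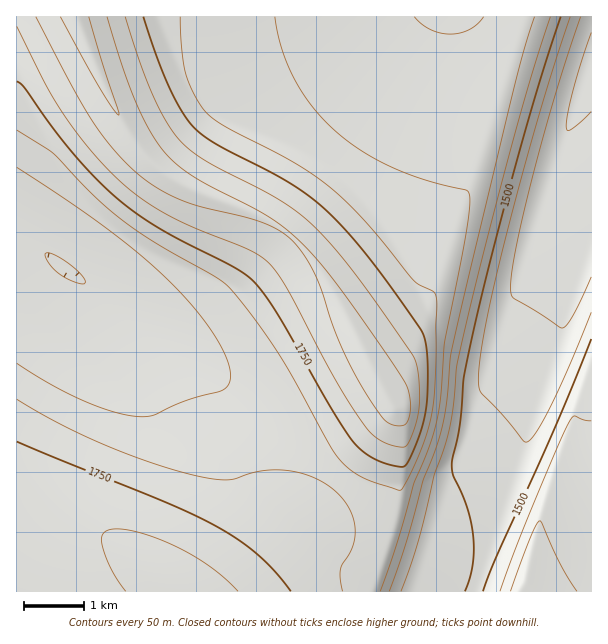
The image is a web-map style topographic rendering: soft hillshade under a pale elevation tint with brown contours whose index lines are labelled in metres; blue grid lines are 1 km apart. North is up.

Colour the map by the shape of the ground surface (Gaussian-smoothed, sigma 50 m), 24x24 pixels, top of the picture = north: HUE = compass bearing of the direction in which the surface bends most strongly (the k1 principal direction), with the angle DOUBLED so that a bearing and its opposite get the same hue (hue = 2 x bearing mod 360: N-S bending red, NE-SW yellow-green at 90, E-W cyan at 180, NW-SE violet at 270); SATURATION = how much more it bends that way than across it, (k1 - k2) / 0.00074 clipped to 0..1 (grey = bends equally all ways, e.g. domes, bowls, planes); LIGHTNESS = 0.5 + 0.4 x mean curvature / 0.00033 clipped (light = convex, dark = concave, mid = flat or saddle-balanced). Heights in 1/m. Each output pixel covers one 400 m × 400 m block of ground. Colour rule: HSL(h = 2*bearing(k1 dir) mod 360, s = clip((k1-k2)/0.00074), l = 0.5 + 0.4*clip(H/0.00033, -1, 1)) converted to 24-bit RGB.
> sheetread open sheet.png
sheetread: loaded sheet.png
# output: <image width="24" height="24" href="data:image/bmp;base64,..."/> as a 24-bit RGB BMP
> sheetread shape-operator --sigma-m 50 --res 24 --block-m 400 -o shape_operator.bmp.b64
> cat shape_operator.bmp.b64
<image width="24" height="24" href="data:image/bmp;base64,Qk32BgAAAAAAADYAAAAoAAAAGAAAABgAAAABABgAAAAAAMAGAAATCwAAEwsAAAAAAAAAAAAAf32Df32DgH2EgX6FgX+Hg5qZhqmjhqSfhpqYhY2Oh36Fh3F7hmdyhGBuxYh4/6p2CDJMe4OHe4OGCDFKJj/L/u/NeHJ7e3N7fX2Dfn2Ef36Ef4OJg6CdhaijhaKehZeXhIiMh3uDh296h2VyhmFvh3V/hISK/+DMBCpCW3WGfoOGJ1VyDz1Z/+nMeXF9fHF9fX2DfX6EfoqMgqWgg6ehg5+cg5SUgYKJh3iBh2x4h2Nxh2RyiHyFhIWJg4OI/+DMFld+JVNyf4GGX3SEAyE1/+fMgXGCfHB/fX+DfZKRgKehgaWfgZyZgZCQgX+GhXR9hWl1hmFvh2h0iIGIhYWJhoKIh2t35ql8+fdNCTFMfH6FfH6ECC5I/71zwY56e2+BfZiVf6igf6Kcf5mVf4yMgnuDgnB5g2ZxhGBshm53hIOHhYWHh3+FhlxpeSsotIEl+v+PAigxXHCDgH6EJ1FvElaB/t/NeG6CfqeefaCYfZWRfYiIgHh+gG10gGNtgWBrhHR6g4aGhIaGhnl+hFtsfB5OqFxptZ19//7MCVBXDkZTgX6DXm+BAyE0/9/Mdm+DfZyVfJGNfISEfnR5fmlwfmBpf2Fqg3l7gYWDgYWDhHF2g15ocyxlj1t7qXqQyrWT/f/MOYGgACAzeHeDfnuCCSxF/6p8rnp1fI2JeoCAfXF0fGVsfF5mfmVrfYJ7f4SAf4R+gmlugV1lgVpsdDBvh3p8jIWM3vPY+/TQbXiwABYzT159gn2CJ05sElaH+9bCfnh6fG1xfGJpe1xkfmpue4J9fYN+goF5f2Nnf11kgWVqczNxhG1+g4yGiKyPyfnL++jQvoWKBQ02JEhognyAXW1/BCAz/9/MfGlue2Bne1xkfm9xe4J9fIN9gHdzfV5jfl5jf2dqf2p0cTd2gI+EgpmOyPnIhbeV6b+l2pyKGxZQCSxEgHqBgHqBCStD/657fF1lfF5lf3Z1e4J9e4J8fm1tfFxhfWBkfmprgHl1cz12bYSPf5yMhbSSyvnIf4OCvJeE925zXVKQBCE0XG1/gXx/J05rE1qLfWJpgH95fIF9e4F6fWdpe1thfGJlfWxtgH53hGiBej9+ep6KfaOQu/a5hKOBgH+Bi3N+/nN0uI56EThUJ05rgXx/XW1/BCE1fIB8fIF9gHx4fGFmfFxifGRnfXBvgIF3gWhRazFCbaCFdqOLeq1/tvS0gX+CgX6CcTl47KqT4LCXM1hzCSxDgHqBgHqBCSxDfYF+f3N0fF1kfF5kfWdqfWRgc0YxelUwiZBQY6WPYKOFb4t2xvzOgJWEgn6EgXCDcjR1vpmE99G7WXGTBCA0XW5/gX2AJk5rf21xfVtjfV9mfWdrci83fDsyh5V1f5+OeqaUcJ2PZ4h9rffUjMehhn+GhH6FdTBygHF/jIF9+9rHuI56EThTJ09rgX2AXG5/fVtjfmJofmlubSNDjmFniZeKh6KQg6eUfaCXkdDhzvv9jsa8jX+IiH+Hg054e0dzf35/gH1/676k37CXMlhzCSxEf3uBf3uBfmRqf29ycSxfj2iBjpiTj6KWk8W5zvb9yez8jbnMioCAi3+BjH+FiV10dDJcfn1/fn5/f31/vpmE99G7WHGSBCAzXm5/gX2Af3N1flN9h0SHiZuWjqOduO3Vyv72b5aaeH+AgIF/hYF/iH5+g0VNdTNIfnt/fX5/fn1/fn1/jIB9+9rHt416EDdSKE9sgX1/fYaDaSp3hZyYiaSdmtWpu/vPY4J1Z4F/dH6AgHp2fFNCcTYqfVJRfX9+fX9/fX5/fX1/fn1/f31/7L6k37CWMVdyCSxEgHuBa0+MbE+XhqWchZmQzP/McYl2aoJzVXluYy8qbkMtfmlbfIB8fX9+fX9+fX5+fX1+fXx+fXx+fnx/v5iD99C6V3KRBB8yX29/WCyCg6Kago+Kq+SfmN+RdYJ4cYF2XCJRf25vfYF9fYB9fIB9fH9+fH5+fH5+fH1+fHx+fXx+fnx+i4B8+9rGto14DzZQKFBrXTqLgImDhYN/1//MeYZ6eIJ6bUJ2eEp6fYF9fYB9fIB9fH99fH59fH59fH19fHx9fHx9fXx9fXx9fnx97L6j37CUMFZxCSxDf3GDg4F+msKHxfW1e4J9eoJ8VyJlfoF8foF9fYB9fX98fH98fH58fH18fH18fHx8fHx8fHt8fXt8fXt8v5mC99C4VnaQBB8wgoF9g4F92//Mg5h+fYJ+cFZ+Zzp2f4F9foB9foB8fX98fH58fH18fH18e3x8e3x8fHt8fHt8fHt8fXt7i4B7+9rFto93DzZP"/>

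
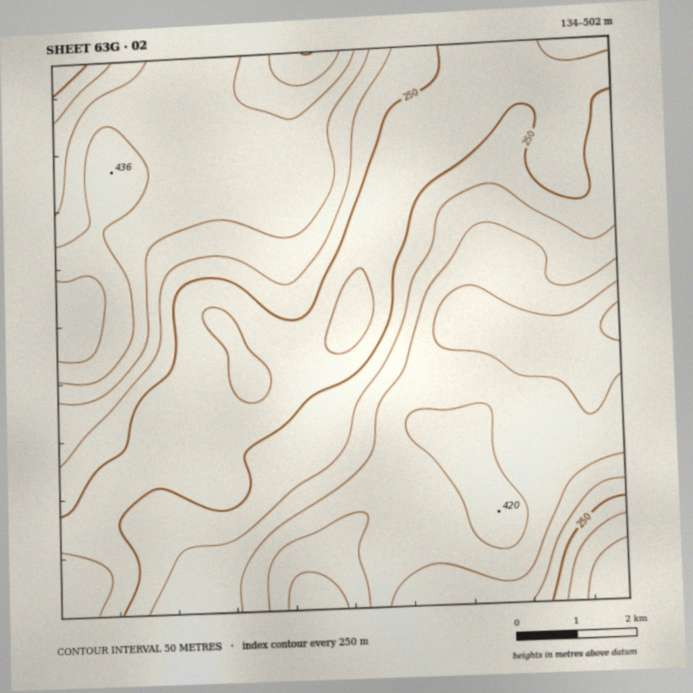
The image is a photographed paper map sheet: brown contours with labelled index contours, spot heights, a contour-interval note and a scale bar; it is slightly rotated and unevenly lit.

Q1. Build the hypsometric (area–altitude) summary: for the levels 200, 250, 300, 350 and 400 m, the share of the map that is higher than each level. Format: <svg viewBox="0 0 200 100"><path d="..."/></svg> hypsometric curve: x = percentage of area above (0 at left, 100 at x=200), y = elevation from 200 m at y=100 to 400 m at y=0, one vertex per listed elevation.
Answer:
<svg viewBox="0 0 200 100"><path d="M191 100l-43-25-32-25-28-25-56-25"/></svg>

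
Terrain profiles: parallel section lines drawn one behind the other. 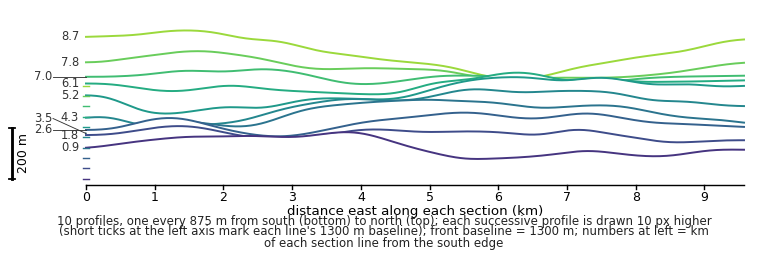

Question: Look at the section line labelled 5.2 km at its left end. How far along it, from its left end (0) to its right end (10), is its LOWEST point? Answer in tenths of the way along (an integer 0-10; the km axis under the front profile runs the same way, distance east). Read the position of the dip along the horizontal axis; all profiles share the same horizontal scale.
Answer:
1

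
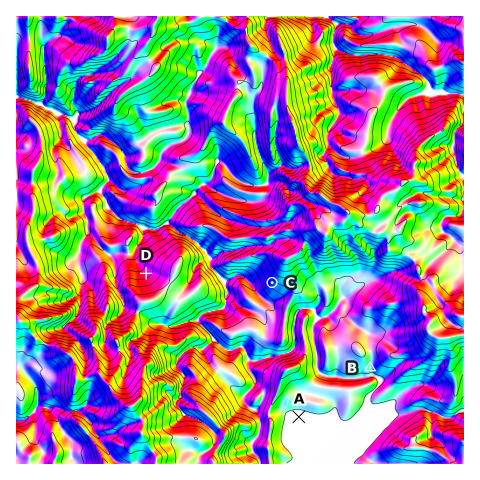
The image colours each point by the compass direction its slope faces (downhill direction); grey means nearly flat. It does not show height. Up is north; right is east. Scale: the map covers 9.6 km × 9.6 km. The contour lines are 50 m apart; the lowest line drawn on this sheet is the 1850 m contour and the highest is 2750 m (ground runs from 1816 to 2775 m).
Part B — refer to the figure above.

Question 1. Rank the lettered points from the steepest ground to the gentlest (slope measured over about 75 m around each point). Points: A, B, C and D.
C D B A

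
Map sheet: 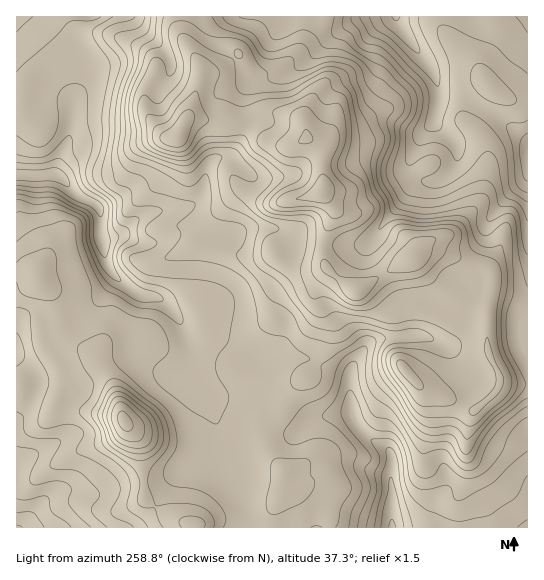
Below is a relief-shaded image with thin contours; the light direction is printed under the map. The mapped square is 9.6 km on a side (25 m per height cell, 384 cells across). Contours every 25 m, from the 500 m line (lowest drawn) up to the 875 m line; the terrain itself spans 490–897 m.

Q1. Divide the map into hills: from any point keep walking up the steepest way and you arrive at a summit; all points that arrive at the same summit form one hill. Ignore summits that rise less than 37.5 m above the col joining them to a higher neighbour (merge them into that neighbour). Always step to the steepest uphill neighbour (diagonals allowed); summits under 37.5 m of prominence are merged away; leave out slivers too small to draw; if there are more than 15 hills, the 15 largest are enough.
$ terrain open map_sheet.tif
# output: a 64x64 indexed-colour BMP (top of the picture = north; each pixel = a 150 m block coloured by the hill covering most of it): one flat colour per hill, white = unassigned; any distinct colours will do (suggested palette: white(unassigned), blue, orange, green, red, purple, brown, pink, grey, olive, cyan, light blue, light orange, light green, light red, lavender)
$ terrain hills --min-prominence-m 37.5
<image width="64" height="64" href="data:image/bmp;base64,Qk12CAAAAAAAAHYAAAAoAAAAQAAAAEAAAAABAAQAAAAAAAAIAAATCwAAEwsAABAAAAAAAAAA////ALR3HwAOf/8ALKAsACgn1gC9Z5QAS1aMAMJ34wB/f38AIr28AM++FwDox64AeLv/AIrfmACWmP8A1bDFACIiIiIiIiIiIiIiIiIiIiIiIiIiIiIiIzMzMzMzMzMzIiIiIiIiIiIiIiIiIiIiIiIiIiIiIiIjMzMzMzMzMzMiIiIiIiIiIiIiIiIiIiIiIiIiIiIiIiMzMzMzMzMzMyIiIiIiIiIiIiIiIiIiIiIiIiIiIiIiIzMzMzMzMzMzIiIiIiIiIiIiIiIiIiIiIiIiIiIiIiIjMzMzMzMzMzMiIiIiIiIiIiIiIiIiIiIiIiIiIiIiIiMzMzMzMzMzMyIiIiIiIiIiIiIiIiIiIiIiIiIiIiIiIzMzMzMzMzMzIiIiIiIiIiIiIiIiIiIiIiIiIiIiIiIjMzMzMzMzMzMiIiIiIiIiIiIiIiIiIiIiIiIiIiIiIiMzMzMzMzMzMyIiIiIiIiIiIiIiIiIiIiIiIiIiIiIiIzMzMzMzMzMzIiIiIiIiIiIiIiIiIiIiIiIiIiIiIiMzMzMzMzMzMzMiIiIiIiIiIiIiIiIiIiIiIiIiIiIiMzMzMzMzMzMzMyIiIiIiIiIiIiIiIiERIiIRESIiIiMzMzMzMzMzMzMzIiIiIiIiIiIiIiIiIREREREREiIiMzMzMzMzMzMzMzMSIiIiIiIiIiIiIiIhEREREREREREzMzMzMzMzMzMzMxEiIiIiIiIiIiIiIhERERERERERETMzMzMzMzMzMzMzESIiIiIiIiIiIiIiERERERERERERMzMzMzMzMzMzMzMREiIiIiIiIiIiIiEREREREREREREzMzMzMzMzMzMzMxESIiIiIiIiIiIiERERERERERERETMzMzMzMzMzMzMzESIiIiIiIiIiIRIRERERERERERERMzMzMzMzMzMzMzMSIiIiIiIiIiEREREREREREREREREzMzMzMzMzMzMzMyIiIiIiIiIiERERERERERERERERERMzMzMzMzMzMzMzIiIiIiIiIiIRERERERERERERERERETMzMzMzMzMzMzMiIiIiIiIiIREREREREREREREREREREzMzMxETMzMzMyIiIiIiIiIhEREREREREREREREREREREREREREzMzMzIiIiIiIiIiERERERERERERERERERERERERERETMzMzMiIiIiIiIiIREREREREREREREREREREREREREREzMzMyIiIiIiIiIiERERERERERERERERERERERERERETMzMzIiIiIiIiIiIRERERERERERERERERERERERERERMzMzMiIiIiIiIiIREREREREREREREREREREREREREREzMzMyIiIiIiIiIRERERERERERERERERERERERERERETMzMzIiIiIiIiEREREREREREREREREREREREREREREREzMzMiIiIiIiIRERERERERERERERERERERERERERERETMzMyIiIiIiIRERERERERERERERERERERERERERERERMzMzIiIiIiIhERERERERERERERERERERERERERERERETMzMiIiIiIiERERERERERERERERERERERERERERERERMzMyIiIiIiJBEREREREREREREREREREREREREREREREzMzIiIiIiIkRBERERERERERERERERERERERERERERETMzMiIiIiIiREQRERERERERERERERERERERERERERERMzMyIiIiIiREREQRERERERERERERERERERERERERERETMzIiIiIiJEREREREQREREREREREREREREREREREREREzMiIiIiREREREREREERERERERERERERERERERERERETMyIiIiREREREREREQRERERERERERERERERERERERERETIiIiREREREREREREERERERERERERERERERERERERERERERREREREREREREQRERERERERERERERERERERERERERERFERERERERERERBERERERERERERERERERERERERERERERRERERERERERERBERERERERERERERERERERERERERERFERERERERERERERBERERERERERERERERERERERERERERREREREREREREREERERERERERERERERERERERERERERFERERERERERERERBEREREREREREREREREREREREREREUREREREREREREREERERERERERERERERERERERERERERREREREREREREREQRERERERERERERERERERERERERERFERERERERERERERBEREREREREREREREREREREREREREUREREREREREREREERERERERERERERERERERERERERERREREREREREREREQRERERERERERERERERERERERERERFERERERERERERERBEREREREREREREREREREREREREREUREREREREREREREERERERERERERERERERERERERERERREREREREREREREERERERERERERERERERERERERERERREREREREREREREERERERERERERERERERERERERERERFEREREREREREREQRERERERERERERERERERERERERERFEREREREREREREQRERERERERERERERERERERERERERFERERERERERERERBERERERERERERERERERERERERERFEREREREREREREREERERERERERERERERERERERERERFERERERERERERERERBERERERERERERERERERERERER"/>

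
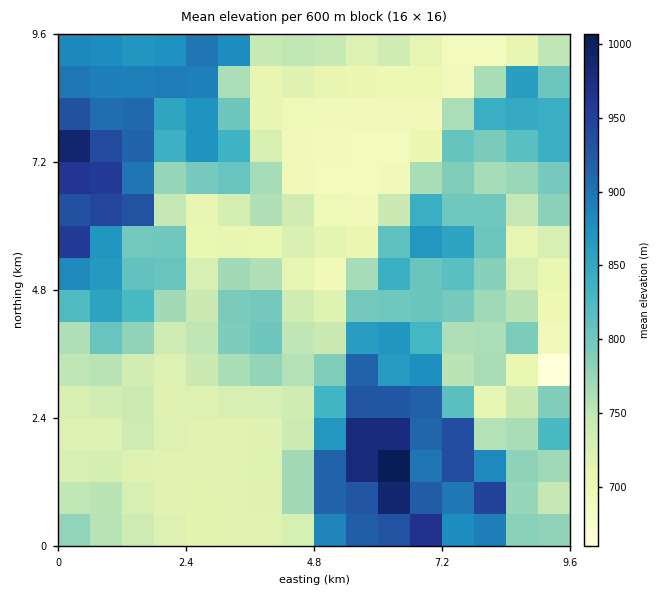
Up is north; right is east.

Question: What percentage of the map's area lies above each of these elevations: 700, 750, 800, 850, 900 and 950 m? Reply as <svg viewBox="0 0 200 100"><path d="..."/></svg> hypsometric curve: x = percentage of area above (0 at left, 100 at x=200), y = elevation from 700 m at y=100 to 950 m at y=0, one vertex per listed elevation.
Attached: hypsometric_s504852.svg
<svg viewBox="0 0 200 100"><path d="M178 100l-63-20-38-20-25-20-24-20-18-20"/></svg>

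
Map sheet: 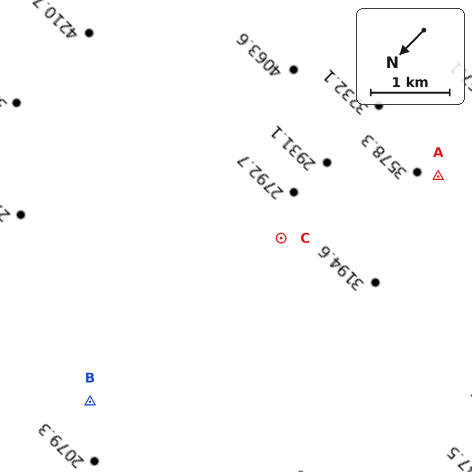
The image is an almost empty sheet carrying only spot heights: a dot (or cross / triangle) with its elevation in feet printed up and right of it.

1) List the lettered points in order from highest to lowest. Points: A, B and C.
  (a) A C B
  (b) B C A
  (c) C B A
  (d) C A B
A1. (a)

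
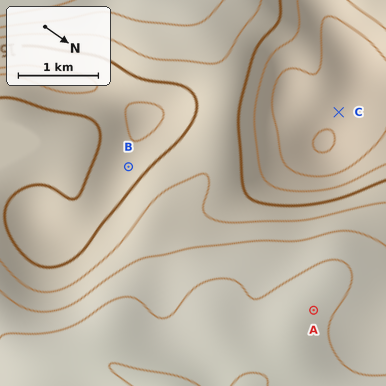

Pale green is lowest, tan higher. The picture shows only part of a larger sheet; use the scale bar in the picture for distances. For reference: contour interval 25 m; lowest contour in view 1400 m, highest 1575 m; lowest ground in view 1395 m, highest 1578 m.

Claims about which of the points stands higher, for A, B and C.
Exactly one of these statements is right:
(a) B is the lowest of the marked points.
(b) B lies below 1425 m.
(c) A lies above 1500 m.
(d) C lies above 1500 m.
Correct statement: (d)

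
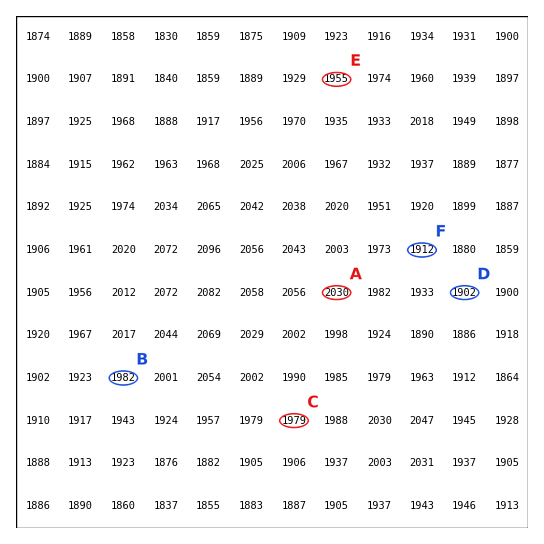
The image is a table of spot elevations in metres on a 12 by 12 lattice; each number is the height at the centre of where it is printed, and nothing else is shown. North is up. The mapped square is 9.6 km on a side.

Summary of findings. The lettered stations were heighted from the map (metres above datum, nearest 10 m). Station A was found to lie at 2030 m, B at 1980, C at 1980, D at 1900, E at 1950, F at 1910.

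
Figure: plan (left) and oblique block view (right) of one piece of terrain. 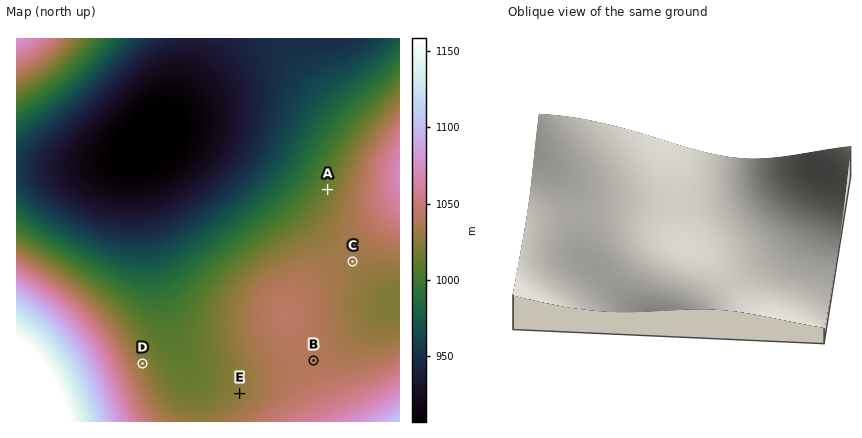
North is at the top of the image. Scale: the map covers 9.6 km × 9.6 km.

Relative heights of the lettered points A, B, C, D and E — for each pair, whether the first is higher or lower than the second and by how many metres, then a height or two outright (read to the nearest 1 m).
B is higher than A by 24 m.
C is higher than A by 16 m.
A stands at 1016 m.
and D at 1026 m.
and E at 1027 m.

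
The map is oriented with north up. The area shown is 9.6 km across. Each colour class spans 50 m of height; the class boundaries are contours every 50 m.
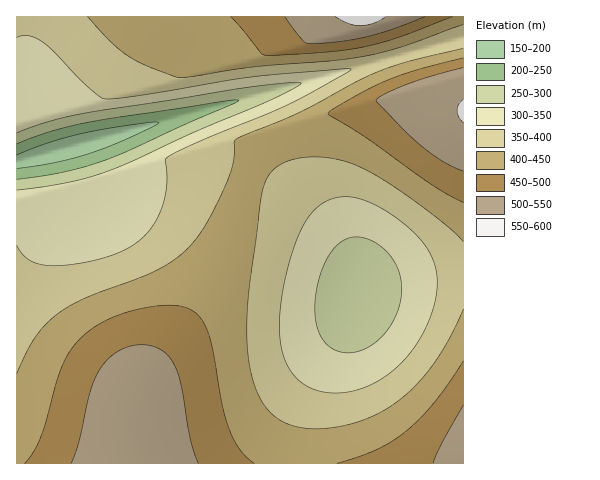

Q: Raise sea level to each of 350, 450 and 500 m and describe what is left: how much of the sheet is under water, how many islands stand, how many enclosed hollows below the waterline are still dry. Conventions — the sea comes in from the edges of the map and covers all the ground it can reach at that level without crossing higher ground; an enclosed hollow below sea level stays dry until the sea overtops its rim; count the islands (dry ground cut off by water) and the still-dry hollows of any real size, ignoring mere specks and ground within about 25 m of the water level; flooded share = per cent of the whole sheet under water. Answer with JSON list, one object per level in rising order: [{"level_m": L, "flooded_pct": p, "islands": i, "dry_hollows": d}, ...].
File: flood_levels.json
[{"level_m": 350, "flooded_pct": 17, "islands": 0, "dry_hollows": 1}, {"level_m": 450, "flooded_pct": 77, "islands": 0, "dry_hollows": 0}, {"level_m": 500, "flooded_pct": 90, "islands": 0, "dry_hollows": 0}]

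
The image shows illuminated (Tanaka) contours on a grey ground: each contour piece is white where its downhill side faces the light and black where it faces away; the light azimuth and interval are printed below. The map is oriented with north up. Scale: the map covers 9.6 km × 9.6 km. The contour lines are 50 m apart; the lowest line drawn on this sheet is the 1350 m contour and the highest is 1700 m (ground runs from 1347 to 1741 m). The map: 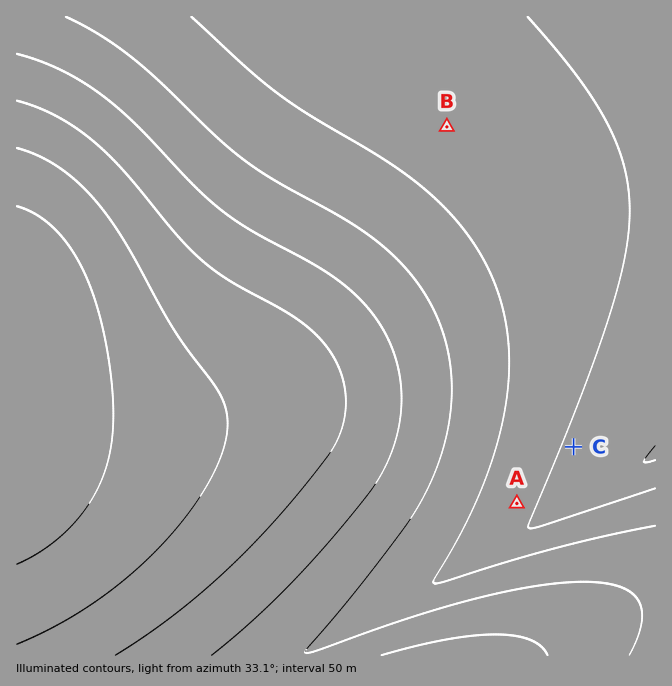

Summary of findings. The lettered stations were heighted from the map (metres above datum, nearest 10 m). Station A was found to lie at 1420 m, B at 1420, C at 1390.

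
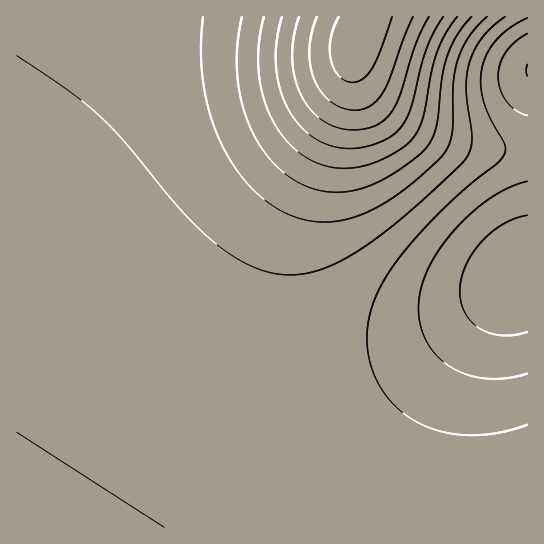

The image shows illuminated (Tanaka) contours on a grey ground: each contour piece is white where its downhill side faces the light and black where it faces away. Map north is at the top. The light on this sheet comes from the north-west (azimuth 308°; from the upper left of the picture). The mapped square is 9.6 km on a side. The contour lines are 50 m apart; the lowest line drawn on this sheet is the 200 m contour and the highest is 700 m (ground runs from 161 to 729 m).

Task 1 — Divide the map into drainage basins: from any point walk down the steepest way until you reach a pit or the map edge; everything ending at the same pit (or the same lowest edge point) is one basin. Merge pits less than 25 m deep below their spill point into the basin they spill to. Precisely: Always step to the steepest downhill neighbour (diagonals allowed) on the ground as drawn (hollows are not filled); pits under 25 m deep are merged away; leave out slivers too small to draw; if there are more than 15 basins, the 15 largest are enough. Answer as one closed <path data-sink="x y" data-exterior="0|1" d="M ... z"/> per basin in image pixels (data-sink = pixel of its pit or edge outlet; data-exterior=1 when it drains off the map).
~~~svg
<path data-sink="17 527" data-exterior="1" d="M365 16l-349 1 1 511 511-1-1-6-42 2-55-10-33-12-36-20-26-20-24-26-19-26-19-42-8-42 0-20 6-35 16-48 60-132 6-39 12-32z"/><path data-sink="521 274" data-exterior="0" d="M354 51l-7 39-60 132-16 48-6 35 0 20 4 28 6 18 17 38 25 34 28 26 33 23 32 15 43 12 32 4 42-2 1-371-57-3-36-11-30-15-22-14-19-21-8-16z"/><path data-sink="527 70" data-exterior="1" d="M527 16l-161 0-11 30 1 24 8 16 19 21 22 14 24 12 26 10 24 5 48 1z"/>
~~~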